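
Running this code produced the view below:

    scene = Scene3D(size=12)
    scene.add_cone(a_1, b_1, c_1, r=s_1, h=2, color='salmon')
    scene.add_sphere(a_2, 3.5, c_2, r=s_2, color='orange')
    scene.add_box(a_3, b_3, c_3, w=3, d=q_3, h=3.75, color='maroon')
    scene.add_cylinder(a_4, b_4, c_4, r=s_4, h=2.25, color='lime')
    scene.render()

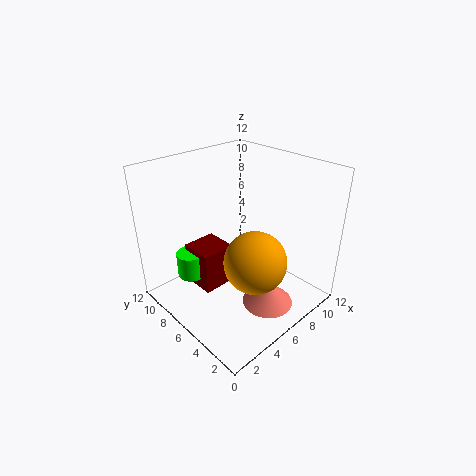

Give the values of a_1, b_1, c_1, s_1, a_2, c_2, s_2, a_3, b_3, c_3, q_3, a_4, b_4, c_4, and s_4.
a_1 = 5.75, b_1 = 2.25, c_1 = 1.75, s_1 = 2, a_2 = 5.5, c_2 = 5, s_2 = 2.5, a_3 = 3.5, b_3 = 7.25, c_3 = 0.75, q_3 = 3, a_4 = 3.5, b_4 = 9.5, c_4 = 1.75, s_4 = 1.25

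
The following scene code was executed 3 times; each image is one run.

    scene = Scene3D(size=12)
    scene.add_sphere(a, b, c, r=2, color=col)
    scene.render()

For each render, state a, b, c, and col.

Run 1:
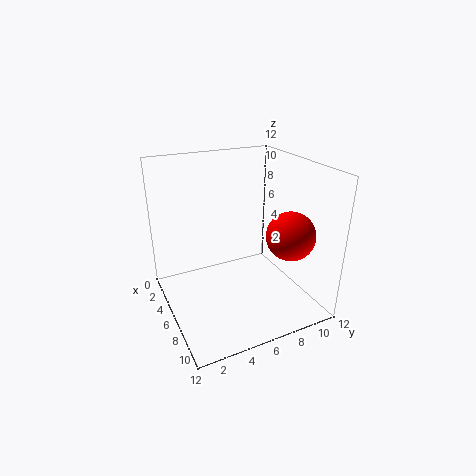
a = 8.5, b = 9.5, c = 6.5, col = 'red'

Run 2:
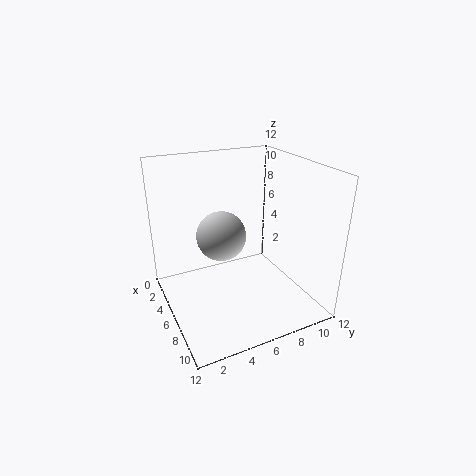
a = 6, b = 4.5, c = 6.5, col = 'lightgray'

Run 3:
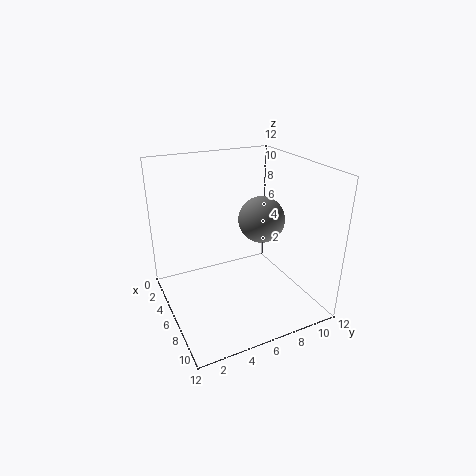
a = 5.5, b = 8.5, c = 7, col = 'gray'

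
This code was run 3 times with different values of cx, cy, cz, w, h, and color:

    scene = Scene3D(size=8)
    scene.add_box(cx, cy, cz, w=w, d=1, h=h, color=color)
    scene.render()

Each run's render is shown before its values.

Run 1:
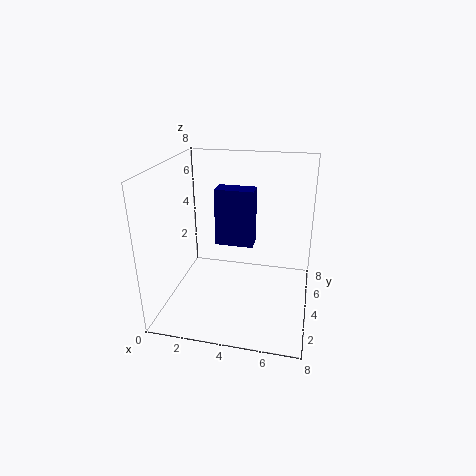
cx = 3, cy = 3, cz = 4, w = 2, h = 3, color = 'navy'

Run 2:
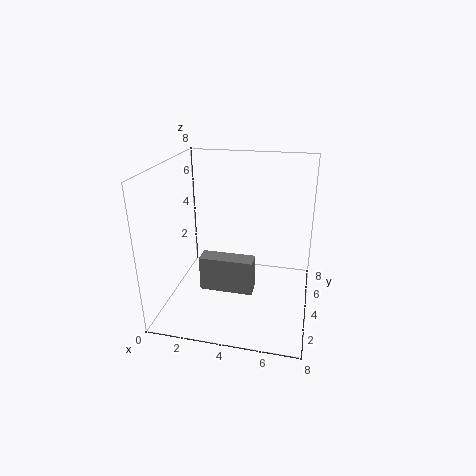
cx = 2, cy = 3, cz = 1, w = 3, h = 2, color = 'gray'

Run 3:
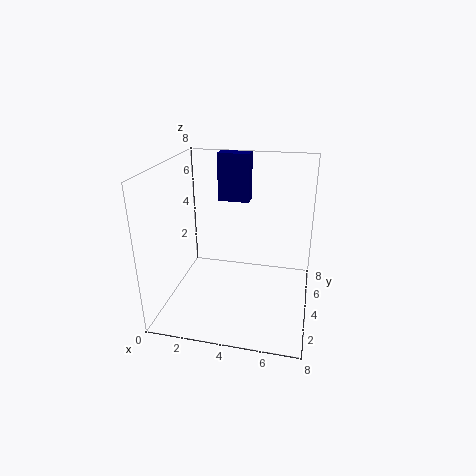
cx = 2, cy = 7, cz = 5, w = 2, h = 3, color = 'navy'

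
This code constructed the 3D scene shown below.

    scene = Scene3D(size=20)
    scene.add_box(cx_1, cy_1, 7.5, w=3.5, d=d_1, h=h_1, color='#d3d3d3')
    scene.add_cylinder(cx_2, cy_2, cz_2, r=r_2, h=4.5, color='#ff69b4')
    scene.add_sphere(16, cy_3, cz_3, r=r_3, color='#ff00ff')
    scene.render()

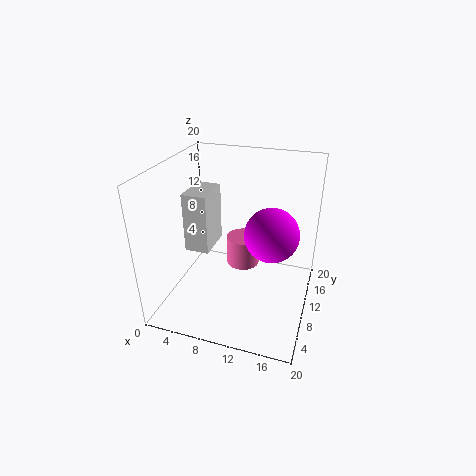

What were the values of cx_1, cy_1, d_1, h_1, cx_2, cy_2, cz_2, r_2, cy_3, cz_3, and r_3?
cx_1 = 2.5; cy_1 = 8.5; d_1 = 5.5; h_1 = 8.5; cx_2 = 9.5; cy_2 = 14; cz_2 = 3.5; r_2 = 2.5; cy_3 = 3.5; cz_3 = 15; r_3 = 3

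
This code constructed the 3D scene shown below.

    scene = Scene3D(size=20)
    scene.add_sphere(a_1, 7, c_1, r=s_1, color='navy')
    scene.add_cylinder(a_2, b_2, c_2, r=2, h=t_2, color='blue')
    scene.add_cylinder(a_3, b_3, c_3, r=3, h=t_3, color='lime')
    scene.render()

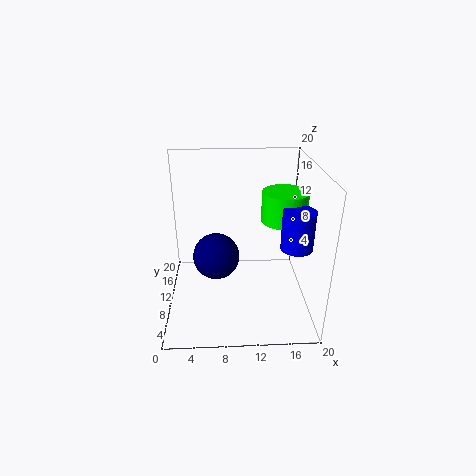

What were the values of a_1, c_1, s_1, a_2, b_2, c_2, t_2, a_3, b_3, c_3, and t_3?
a_1 = 7
c_1 = 9
s_1 = 3
a_2 = 17
b_2 = 5
c_2 = 11
t_2 = 5
a_3 = 16
b_3 = 9
c_3 = 13
t_3 = 4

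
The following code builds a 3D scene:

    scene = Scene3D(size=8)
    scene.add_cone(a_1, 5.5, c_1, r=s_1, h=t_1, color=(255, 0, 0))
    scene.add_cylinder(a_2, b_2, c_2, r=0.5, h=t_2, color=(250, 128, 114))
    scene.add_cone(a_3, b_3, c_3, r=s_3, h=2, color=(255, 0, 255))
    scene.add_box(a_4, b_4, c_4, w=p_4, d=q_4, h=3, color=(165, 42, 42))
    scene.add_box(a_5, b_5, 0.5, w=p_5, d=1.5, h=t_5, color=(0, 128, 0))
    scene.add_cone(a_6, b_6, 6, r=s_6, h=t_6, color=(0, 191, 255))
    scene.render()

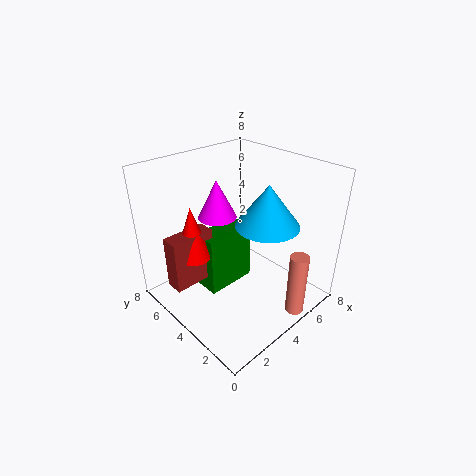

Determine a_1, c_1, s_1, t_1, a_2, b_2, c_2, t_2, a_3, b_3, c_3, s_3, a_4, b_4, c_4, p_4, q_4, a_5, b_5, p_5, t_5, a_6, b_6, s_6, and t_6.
a_1 = 2
c_1 = 3
s_1 = 1
t_1 = 3
a_2 = 5
b_2 = 0.5
c_2 = 0.5
t_2 = 3.5
a_3 = 3
b_3 = 4.5
c_3 = 5.5
s_3 = 1
a_4 = 0.5
b_4 = 5
c_4 = 1.5
p_4 = 2.5
q_4 = 1
a_5 = 2.5
b_5 = 4.5
p_5 = 3
t_5 = 3.5
a_6 = 3.5
b_6 = 1.5
s_6 = 1.5
t_6 = 2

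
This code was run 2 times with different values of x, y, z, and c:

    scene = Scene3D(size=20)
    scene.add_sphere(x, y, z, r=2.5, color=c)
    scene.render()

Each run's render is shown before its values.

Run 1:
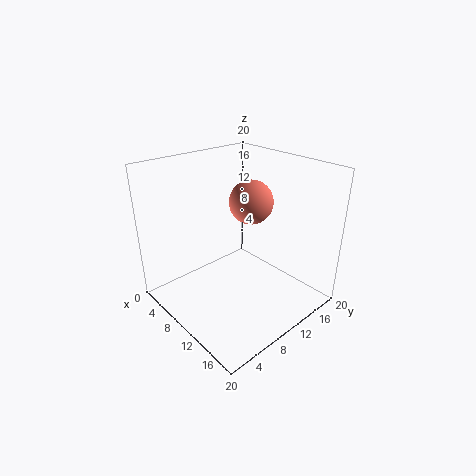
x = 15, y = 7.5, z = 17.5, c = 'salmon'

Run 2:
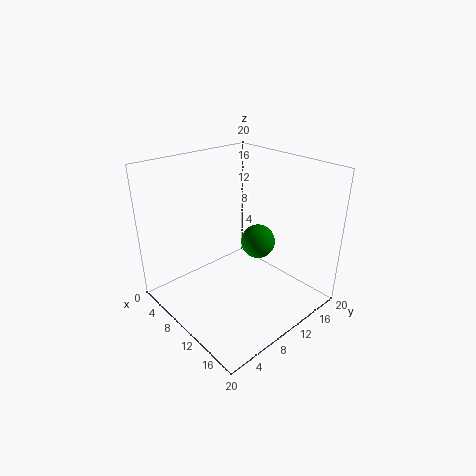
x = 10, y = 14, z = 8, c = 'green'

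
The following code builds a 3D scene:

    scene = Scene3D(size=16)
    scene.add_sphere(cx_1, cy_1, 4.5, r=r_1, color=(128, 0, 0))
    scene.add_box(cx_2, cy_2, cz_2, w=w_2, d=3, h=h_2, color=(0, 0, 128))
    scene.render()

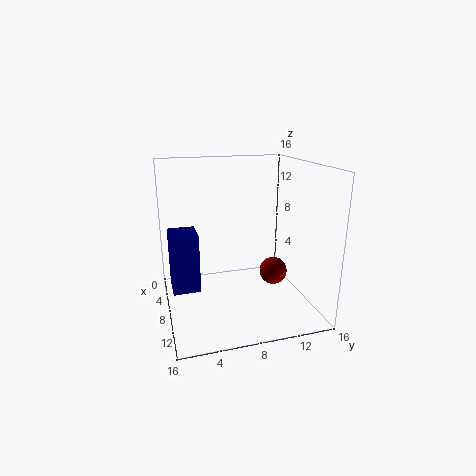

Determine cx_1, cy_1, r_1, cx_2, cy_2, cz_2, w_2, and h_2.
cx_1 = 10; cy_1 = 11.5; r_1 = 1.5; cx_2 = 5.5; cy_2 = 0.5; cz_2 = 2.5; w_2 = 3.5; h_2 = 6.5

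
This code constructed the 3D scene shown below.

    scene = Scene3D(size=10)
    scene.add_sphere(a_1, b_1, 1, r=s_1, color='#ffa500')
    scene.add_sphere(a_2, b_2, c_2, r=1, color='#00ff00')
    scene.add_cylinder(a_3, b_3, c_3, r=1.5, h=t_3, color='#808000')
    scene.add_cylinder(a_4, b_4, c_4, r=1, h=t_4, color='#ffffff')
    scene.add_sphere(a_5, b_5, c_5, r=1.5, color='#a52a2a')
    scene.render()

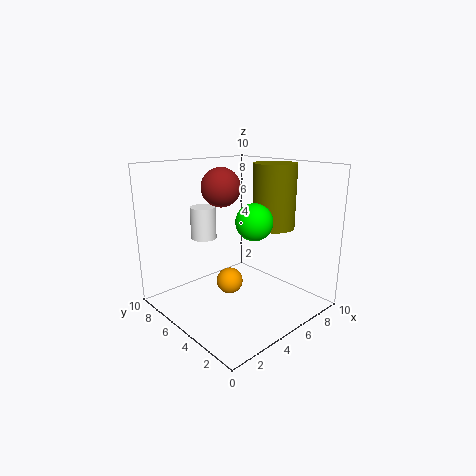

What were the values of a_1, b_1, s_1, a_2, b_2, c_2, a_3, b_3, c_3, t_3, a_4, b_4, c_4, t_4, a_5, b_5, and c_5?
a_1 = 5.5, b_1 = 6.5, s_1 = 1, a_2 = 2.5, b_2 = 1, c_2 = 7.5, a_3 = 7.5, b_3 = 4, c_3 = 5.5, t_3 = 4.5, a_4 = 5, b_4 = 9, c_4 = 4, t_4 = 2.5, a_5 = 6, b_5 = 8, c_5 = 8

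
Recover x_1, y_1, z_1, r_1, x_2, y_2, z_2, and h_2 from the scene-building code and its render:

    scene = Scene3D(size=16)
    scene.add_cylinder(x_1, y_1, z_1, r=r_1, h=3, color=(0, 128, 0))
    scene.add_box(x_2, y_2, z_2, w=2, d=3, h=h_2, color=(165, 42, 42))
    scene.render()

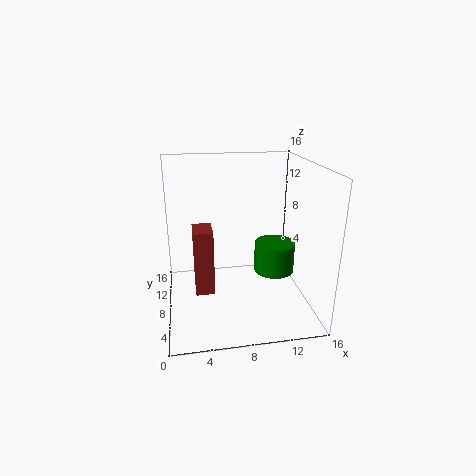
x_1 = 11
y_1 = 4
z_1 = 6
r_1 = 2
x_2 = 3
y_2 = 5
z_2 = 3
h_2 = 7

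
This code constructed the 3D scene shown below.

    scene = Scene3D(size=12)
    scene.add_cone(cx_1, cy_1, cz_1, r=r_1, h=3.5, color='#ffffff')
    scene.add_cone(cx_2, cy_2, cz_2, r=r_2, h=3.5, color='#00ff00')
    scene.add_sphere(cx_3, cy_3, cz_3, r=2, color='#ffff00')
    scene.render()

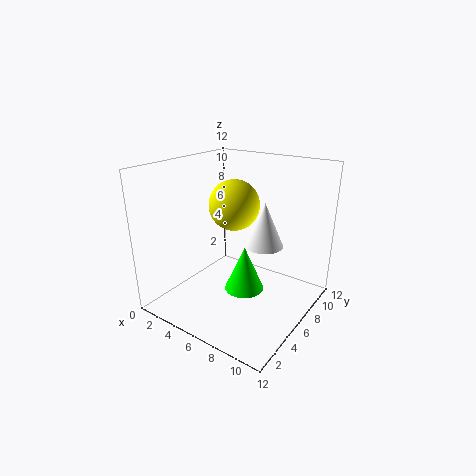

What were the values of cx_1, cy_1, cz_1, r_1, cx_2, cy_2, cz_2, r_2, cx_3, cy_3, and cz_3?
cx_1 = 8.5; cy_1 = 6; cz_1 = 6; r_1 = 1.5; cx_2 = 8; cy_2 = 4; cz_2 = 3; r_2 = 1.5; cx_3 = 6; cy_3 = 5.5; cz_3 = 9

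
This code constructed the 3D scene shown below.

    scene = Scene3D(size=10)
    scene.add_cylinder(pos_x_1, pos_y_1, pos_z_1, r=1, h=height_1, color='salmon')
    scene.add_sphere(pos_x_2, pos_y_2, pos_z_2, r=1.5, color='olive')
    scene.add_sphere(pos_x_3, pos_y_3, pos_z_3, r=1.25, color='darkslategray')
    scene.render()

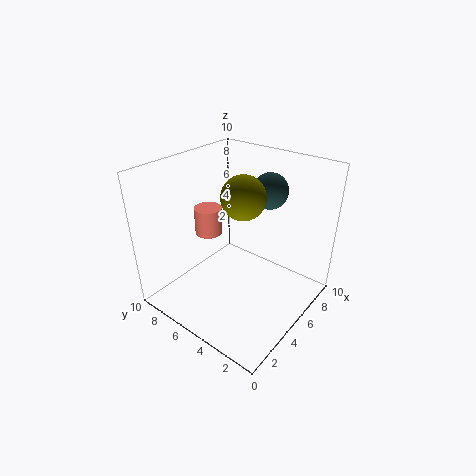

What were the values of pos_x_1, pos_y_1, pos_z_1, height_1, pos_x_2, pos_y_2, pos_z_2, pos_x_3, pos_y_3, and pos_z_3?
pos_x_1 = 5
pos_y_1 = 7.75
pos_z_1 = 4.5
height_1 = 2
pos_x_2 = 5.25
pos_y_2 = 4.75
pos_z_2 = 8
pos_x_3 = 7.25
pos_y_3 = 4
pos_z_3 = 8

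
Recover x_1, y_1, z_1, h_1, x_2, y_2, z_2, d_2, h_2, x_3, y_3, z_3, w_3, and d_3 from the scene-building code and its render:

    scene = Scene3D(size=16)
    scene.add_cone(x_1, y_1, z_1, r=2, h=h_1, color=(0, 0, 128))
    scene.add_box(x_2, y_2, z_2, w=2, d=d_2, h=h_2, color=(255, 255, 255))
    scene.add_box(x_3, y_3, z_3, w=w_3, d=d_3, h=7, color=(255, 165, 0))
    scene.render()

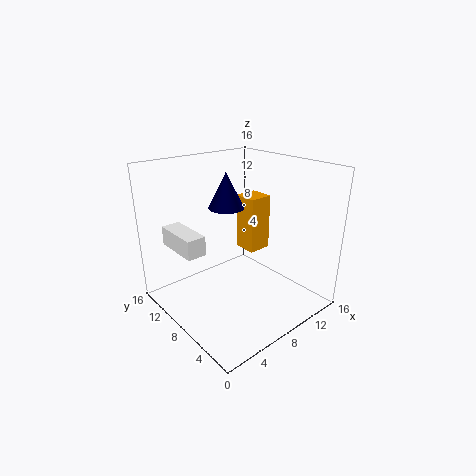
x_1 = 8, y_1 = 10, z_1 = 11, h_1 = 4, x_2 = 1, y_2 = 7, z_2 = 8, d_2 = 5, h_2 = 2, x_3 = 12, y_3 = 10, z_3 = 4, w_3 = 3, d_3 = 3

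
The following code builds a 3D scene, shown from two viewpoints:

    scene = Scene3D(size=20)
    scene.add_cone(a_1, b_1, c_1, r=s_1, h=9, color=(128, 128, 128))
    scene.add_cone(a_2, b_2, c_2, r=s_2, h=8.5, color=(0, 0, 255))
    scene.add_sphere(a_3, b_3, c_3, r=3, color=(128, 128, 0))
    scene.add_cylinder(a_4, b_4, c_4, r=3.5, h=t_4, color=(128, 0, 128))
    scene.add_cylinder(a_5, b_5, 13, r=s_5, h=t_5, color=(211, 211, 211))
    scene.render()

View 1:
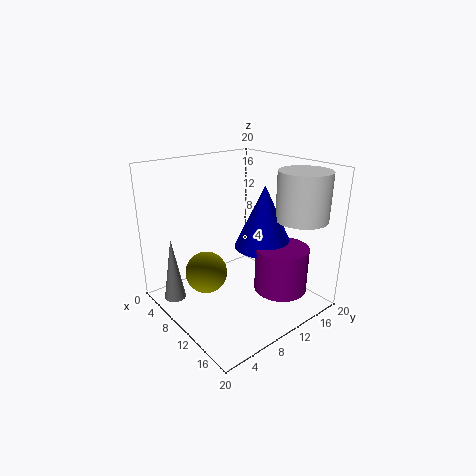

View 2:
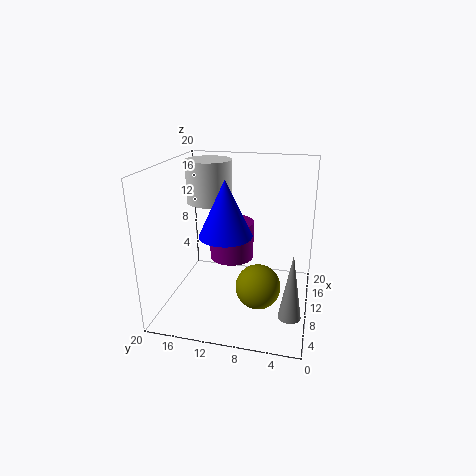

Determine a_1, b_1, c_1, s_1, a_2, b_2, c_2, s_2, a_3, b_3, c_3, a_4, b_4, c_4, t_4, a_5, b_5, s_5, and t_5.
a_1 = 5.5, b_1 = 2, c_1 = 1.5, s_1 = 1.5, a_2 = 12.5, b_2 = 12.5, c_2 = 9, s_2 = 4, a_3 = 7, b_3 = 6.5, c_3 = 4.5, a_4 = 16, b_4 = 12.5, c_4 = 4, t_4 = 6, a_5 = 16, b_5 = 16, s_5 = 3.5, t_5 = 6.5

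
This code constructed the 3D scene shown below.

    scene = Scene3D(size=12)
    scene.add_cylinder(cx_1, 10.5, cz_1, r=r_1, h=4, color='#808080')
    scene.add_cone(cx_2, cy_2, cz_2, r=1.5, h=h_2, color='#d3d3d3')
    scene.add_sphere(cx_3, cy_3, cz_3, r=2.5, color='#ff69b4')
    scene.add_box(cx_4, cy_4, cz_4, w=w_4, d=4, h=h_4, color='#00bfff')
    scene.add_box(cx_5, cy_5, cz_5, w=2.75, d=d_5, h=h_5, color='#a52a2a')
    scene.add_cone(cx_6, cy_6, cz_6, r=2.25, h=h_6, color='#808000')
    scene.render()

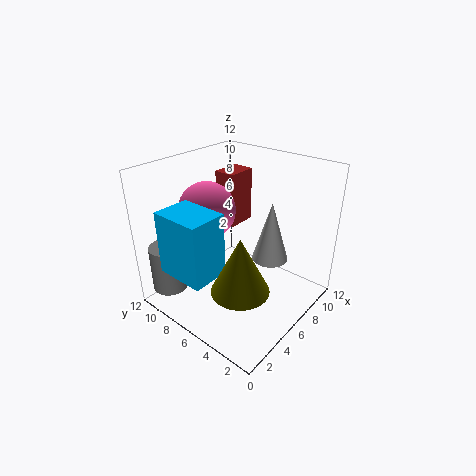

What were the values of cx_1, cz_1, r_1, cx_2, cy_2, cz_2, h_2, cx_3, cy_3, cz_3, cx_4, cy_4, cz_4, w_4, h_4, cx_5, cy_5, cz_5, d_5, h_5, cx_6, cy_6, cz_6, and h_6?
cx_1 = 2; cz_1 = 1.25; r_1 = 1.5; cx_2 = 7.5; cy_2 = 3.75; cz_2 = 4.25; h_2 = 5; cx_3 = 6; cy_3 = 9.5; cz_3 = 7.5; cx_4 = 0.25; cy_4 = 5; cz_4 = 4.5; w_4 = 3; h_4 = 5; cx_5 = 8.25; cy_5 = 8.5; cz_5 = 5.25; d_5 = 2; h_5 = 5; cx_6 = 3.25; cy_6 = 3.5; cz_6 = 3.5; h_6 = 4.5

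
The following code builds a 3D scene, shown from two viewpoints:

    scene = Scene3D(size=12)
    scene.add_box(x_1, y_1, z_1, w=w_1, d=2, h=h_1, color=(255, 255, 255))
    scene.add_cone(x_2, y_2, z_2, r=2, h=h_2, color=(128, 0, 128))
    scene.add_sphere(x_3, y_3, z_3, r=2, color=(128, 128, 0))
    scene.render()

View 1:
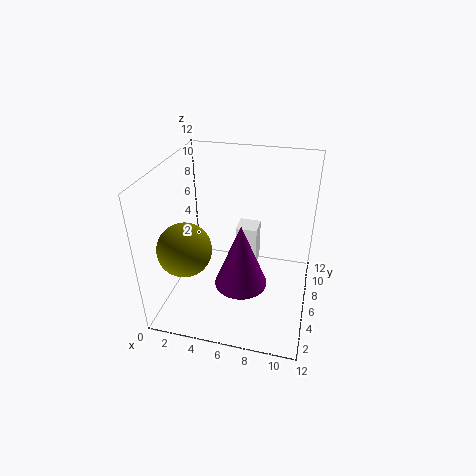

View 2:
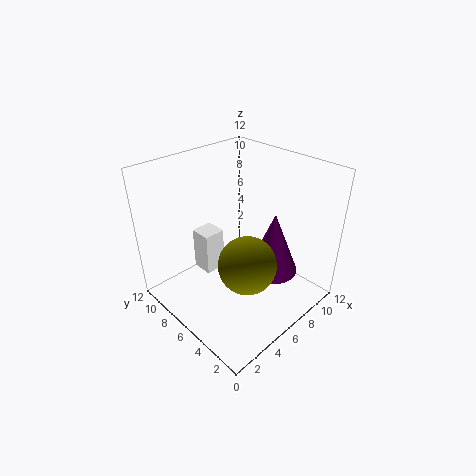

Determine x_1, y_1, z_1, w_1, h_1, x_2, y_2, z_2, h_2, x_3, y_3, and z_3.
x_1 = 5
y_1 = 9
z_1 = 1
w_1 = 2
h_1 = 4
x_2 = 7
y_2 = 3
z_2 = 4
h_2 = 5
x_3 = 3
y_3 = 2
z_3 = 7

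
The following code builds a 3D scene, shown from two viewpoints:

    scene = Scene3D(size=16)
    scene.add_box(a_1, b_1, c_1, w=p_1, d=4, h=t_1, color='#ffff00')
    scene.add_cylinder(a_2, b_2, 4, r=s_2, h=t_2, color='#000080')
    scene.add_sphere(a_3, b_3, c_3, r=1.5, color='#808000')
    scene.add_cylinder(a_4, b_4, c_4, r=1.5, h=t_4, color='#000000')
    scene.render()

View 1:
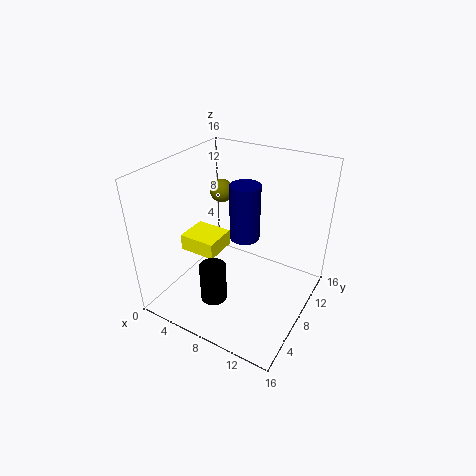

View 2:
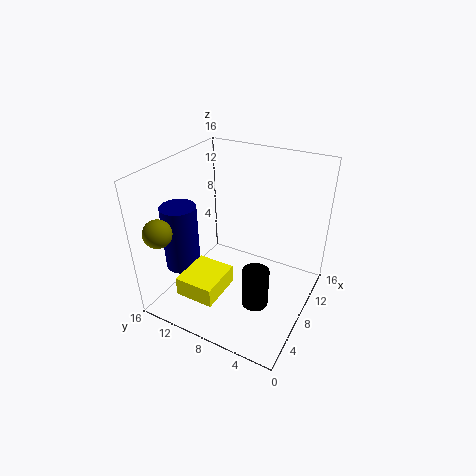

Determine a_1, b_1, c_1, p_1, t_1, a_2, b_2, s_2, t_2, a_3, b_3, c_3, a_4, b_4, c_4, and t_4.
a_1 = 0.5; b_1 = 7; c_1 = 4.5; p_1 = 4.5; t_1 = 2; a_2 = 5.5; b_2 = 14; s_2 = 2; t_2 = 7.5; a_3 = 2; b_3 = 14; c_3 = 10; a_4 = 6.5; b_4 = 5; c_4 = 1; t_4 = 4.5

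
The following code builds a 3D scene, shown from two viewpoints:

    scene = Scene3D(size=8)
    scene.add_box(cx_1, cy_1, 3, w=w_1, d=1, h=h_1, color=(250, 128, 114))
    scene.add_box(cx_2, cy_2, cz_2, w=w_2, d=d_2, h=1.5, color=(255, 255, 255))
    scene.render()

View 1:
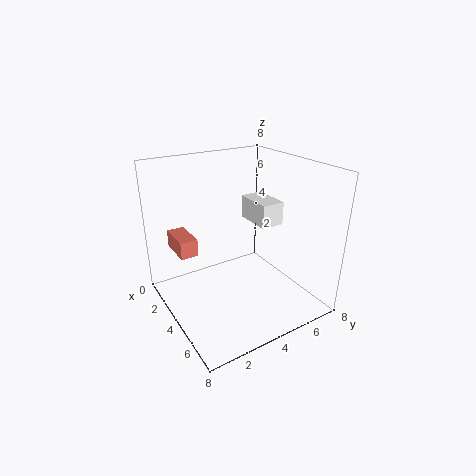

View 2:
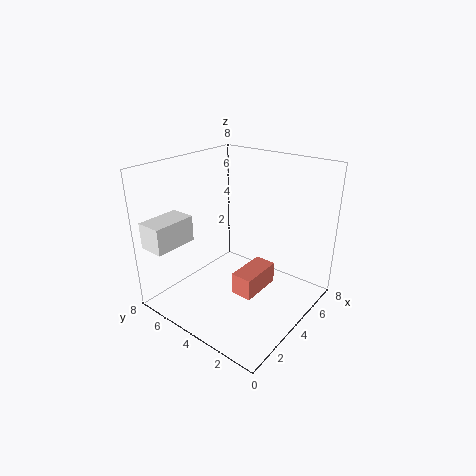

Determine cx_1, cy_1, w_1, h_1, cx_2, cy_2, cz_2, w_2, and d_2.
cx_1 = 1, cy_1 = 1, w_1 = 2, h_1 = 1, cx_2 = 0.5, cy_2 = 6.5, cz_2 = 3.5, w_2 = 2.5, d_2 = 1.5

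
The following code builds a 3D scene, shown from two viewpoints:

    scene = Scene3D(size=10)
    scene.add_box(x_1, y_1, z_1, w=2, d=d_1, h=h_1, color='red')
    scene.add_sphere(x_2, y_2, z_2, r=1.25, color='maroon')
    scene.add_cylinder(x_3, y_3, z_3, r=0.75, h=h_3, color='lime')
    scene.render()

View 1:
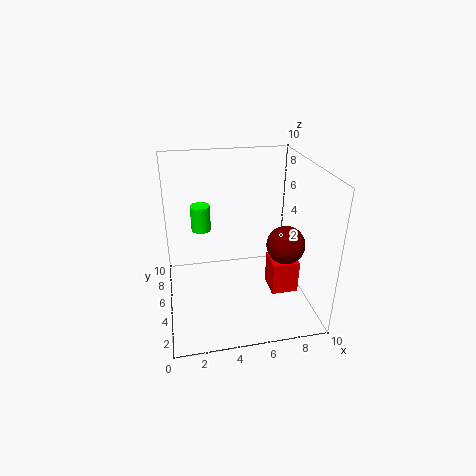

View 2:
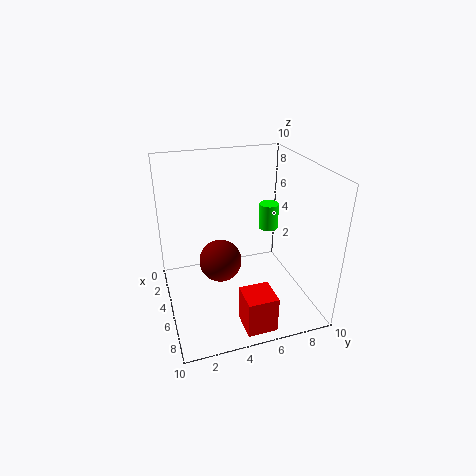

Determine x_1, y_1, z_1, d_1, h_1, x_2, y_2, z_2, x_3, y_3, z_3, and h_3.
x_1 = 7.5
y_1 = 4.25
z_1 = 0.25
d_1 = 2
h_1 = 2.5
x_2 = 7.75
y_2 = 3
z_2 = 5.25
x_3 = 2.75
y_3 = 8.25
z_3 = 4.25
h_3 = 2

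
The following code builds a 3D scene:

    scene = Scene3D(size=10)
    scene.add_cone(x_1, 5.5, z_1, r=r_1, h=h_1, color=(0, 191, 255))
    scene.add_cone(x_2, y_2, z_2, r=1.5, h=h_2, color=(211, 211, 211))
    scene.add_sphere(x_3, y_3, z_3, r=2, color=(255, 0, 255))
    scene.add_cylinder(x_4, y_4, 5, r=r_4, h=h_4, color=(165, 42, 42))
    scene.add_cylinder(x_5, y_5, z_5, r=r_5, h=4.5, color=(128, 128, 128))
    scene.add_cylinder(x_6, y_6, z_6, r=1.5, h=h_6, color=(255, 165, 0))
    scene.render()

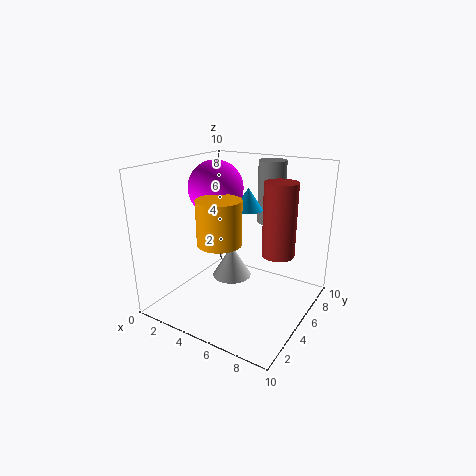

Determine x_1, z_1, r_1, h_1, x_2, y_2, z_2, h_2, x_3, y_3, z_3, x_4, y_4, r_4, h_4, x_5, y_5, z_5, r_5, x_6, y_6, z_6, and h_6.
x_1 = 5.5, z_1 = 7, r_1 = 1, h_1 = 1.5, x_2 = 3.5, y_2 = 6.5, z_2 = 1, h_2 = 2.5, x_3 = 2.5, y_3 = 6, z_3 = 8, x_4 = 8.5, y_4 = 4, r_4 = 1, h_4 = 4.5, x_5 = 6, y_5 = 8, z_5 = 5.5, r_5 = 1, x_6 = 4.5, y_6 = 3.5, z_6 = 5, h_6 = 3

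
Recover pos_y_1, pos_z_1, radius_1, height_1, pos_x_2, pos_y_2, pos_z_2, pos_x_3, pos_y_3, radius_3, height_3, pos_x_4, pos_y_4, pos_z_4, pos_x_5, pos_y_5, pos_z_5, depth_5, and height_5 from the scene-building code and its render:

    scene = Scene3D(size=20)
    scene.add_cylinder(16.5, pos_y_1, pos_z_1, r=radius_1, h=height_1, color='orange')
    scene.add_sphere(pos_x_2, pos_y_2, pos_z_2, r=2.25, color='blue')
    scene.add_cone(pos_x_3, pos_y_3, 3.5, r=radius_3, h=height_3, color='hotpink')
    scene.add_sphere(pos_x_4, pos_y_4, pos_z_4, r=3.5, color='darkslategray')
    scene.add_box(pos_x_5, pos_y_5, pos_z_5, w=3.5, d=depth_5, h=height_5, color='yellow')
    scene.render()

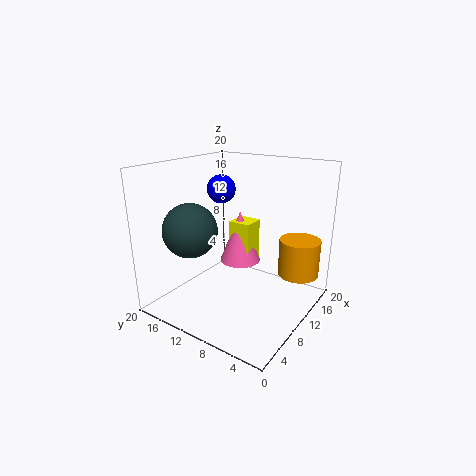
pos_y_1 = 3.5, pos_z_1 = 3.5, radius_1 = 3, height_1 = 5.5, pos_x_2 = 15.25, pos_y_2 = 16.75, pos_z_2 = 15, pos_x_3 = 15.75, pos_y_3 = 13.5, radius_3 = 3.25, height_3 = 8.25, pos_x_4 = 4, pos_y_4 = 13.25, pos_z_4 = 12.25, pos_x_5 = 14.5, pos_y_5 = 11.25, pos_z_5 = 3.75, depth_5 = 3.5, height_5 = 6.5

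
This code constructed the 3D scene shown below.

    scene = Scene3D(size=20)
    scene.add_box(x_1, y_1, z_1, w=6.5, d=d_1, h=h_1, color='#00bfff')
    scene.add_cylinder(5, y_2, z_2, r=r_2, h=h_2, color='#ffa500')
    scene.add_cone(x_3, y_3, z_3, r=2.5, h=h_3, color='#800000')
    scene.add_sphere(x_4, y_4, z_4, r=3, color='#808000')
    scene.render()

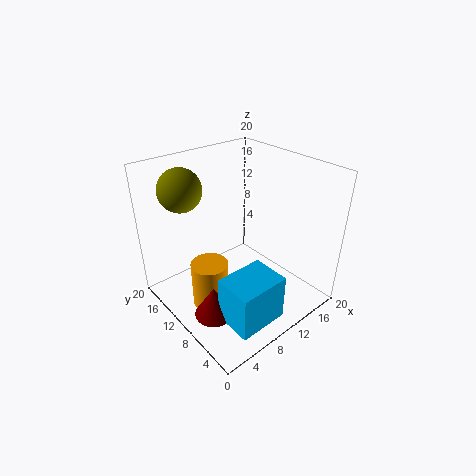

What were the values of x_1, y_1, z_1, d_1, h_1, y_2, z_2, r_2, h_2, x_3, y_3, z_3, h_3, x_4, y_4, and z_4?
x_1 = 3; y_1 = 0.5; z_1 = 3; d_1 = 5; h_1 = 6; y_2 = 10; z_2 = 1.5; r_2 = 2.5; h_2 = 6.5; x_3 = 3; y_3 = 6.5; z_3 = 3; h_3 = 4; x_4 = 5; y_4 = 16; z_4 = 16.5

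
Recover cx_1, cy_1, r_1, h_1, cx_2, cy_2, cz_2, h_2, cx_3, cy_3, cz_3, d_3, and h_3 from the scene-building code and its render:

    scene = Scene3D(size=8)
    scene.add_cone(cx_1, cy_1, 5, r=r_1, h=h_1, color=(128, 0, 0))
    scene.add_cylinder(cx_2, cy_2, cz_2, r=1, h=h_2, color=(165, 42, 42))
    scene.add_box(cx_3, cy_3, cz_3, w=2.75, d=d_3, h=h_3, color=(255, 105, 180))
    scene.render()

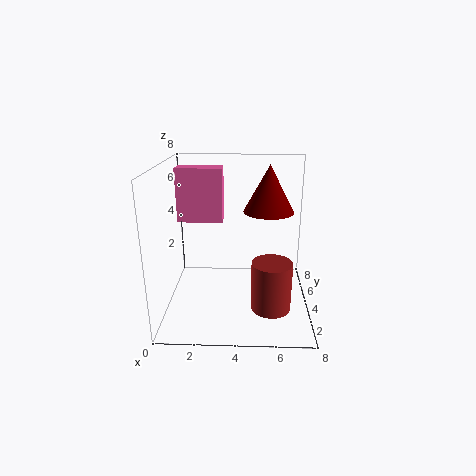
cx_1 = 5.75, cy_1 = 5.75, r_1 = 1.5, h_1 = 2.75, cx_2 = 5.75, cy_2 = 1.5, cz_2 = 1.25, h_2 = 2.5, cx_3 = 0.25, cy_3 = 5.75, cz_3 = 4.25, d_3 = 1.25, h_3 = 3.25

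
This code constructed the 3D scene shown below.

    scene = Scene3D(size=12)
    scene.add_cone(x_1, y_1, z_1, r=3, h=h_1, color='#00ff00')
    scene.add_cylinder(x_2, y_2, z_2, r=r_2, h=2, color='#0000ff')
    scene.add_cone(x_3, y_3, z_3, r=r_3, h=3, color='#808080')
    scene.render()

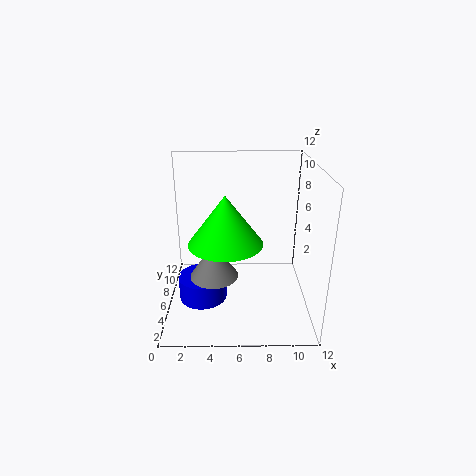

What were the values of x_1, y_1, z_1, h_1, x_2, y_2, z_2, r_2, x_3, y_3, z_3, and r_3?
x_1 = 5, y_1 = 5, z_1 = 6, h_1 = 4, x_2 = 3, y_2 = 5, z_2 = 1, r_2 = 2, x_3 = 4, y_3 = 5, z_3 = 3, r_3 = 2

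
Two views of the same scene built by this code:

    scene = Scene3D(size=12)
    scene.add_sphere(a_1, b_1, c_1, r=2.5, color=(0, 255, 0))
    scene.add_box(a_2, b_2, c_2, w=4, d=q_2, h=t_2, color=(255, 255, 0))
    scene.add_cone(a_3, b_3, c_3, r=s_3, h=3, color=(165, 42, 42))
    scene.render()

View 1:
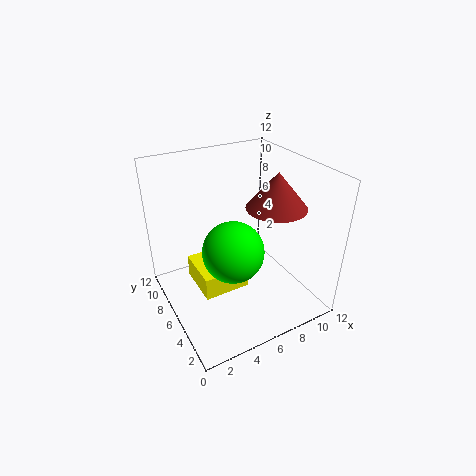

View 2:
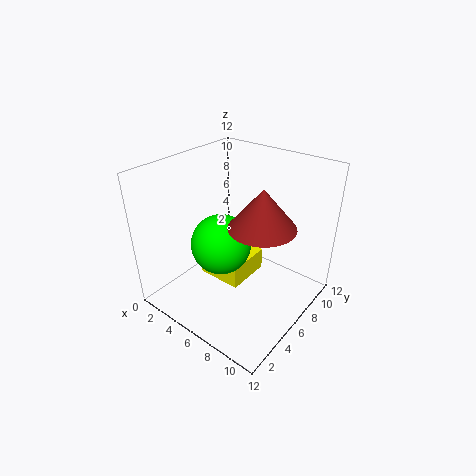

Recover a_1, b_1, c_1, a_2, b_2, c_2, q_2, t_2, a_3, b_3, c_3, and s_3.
a_1 = 5; b_1 = 5; c_1 = 5.5; a_2 = 2.5; b_2 = 5; c_2 = 1.5; q_2 = 4; t_2 = 2; a_3 = 9; b_3 = 5; c_3 = 8.5; s_3 = 2.5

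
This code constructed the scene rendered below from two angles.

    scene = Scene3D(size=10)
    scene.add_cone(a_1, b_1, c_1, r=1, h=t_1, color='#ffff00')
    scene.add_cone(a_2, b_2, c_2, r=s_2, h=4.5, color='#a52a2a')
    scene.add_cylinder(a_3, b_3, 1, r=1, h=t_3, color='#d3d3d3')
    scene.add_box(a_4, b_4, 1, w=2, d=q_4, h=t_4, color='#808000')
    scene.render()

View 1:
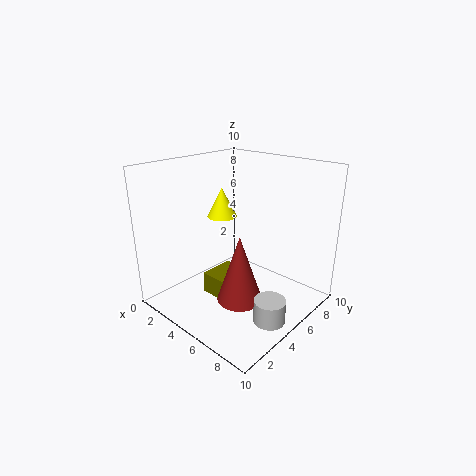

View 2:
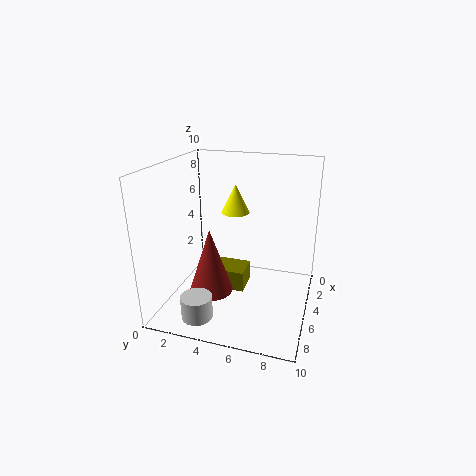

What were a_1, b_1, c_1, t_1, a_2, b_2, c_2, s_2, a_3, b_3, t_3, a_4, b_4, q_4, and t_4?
a_1 = 4
b_1 = 4.5
c_1 = 6.5
t_1 = 2
a_2 = 6.5
b_2 = 3.5
c_2 = 1.5
s_2 = 1.5
a_3 = 9
b_3 = 3.5
t_3 = 1.5
a_4 = 3.5
b_4 = 3
q_4 = 2.5
t_4 = 1.5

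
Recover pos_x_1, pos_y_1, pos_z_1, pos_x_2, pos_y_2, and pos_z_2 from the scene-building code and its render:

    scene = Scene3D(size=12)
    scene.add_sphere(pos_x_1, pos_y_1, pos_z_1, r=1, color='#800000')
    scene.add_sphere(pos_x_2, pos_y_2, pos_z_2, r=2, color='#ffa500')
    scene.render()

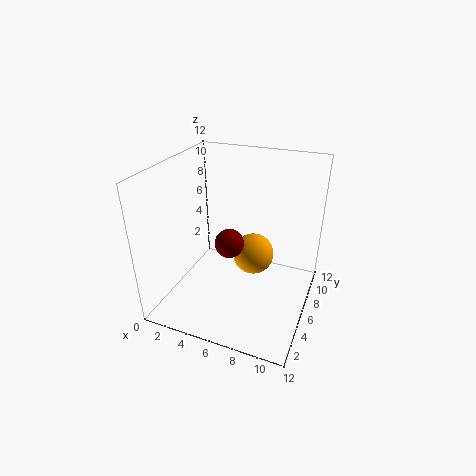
pos_x_1 = 7
pos_y_1 = 2
pos_z_1 = 8
pos_x_2 = 6
pos_y_2 = 10
pos_z_2 = 2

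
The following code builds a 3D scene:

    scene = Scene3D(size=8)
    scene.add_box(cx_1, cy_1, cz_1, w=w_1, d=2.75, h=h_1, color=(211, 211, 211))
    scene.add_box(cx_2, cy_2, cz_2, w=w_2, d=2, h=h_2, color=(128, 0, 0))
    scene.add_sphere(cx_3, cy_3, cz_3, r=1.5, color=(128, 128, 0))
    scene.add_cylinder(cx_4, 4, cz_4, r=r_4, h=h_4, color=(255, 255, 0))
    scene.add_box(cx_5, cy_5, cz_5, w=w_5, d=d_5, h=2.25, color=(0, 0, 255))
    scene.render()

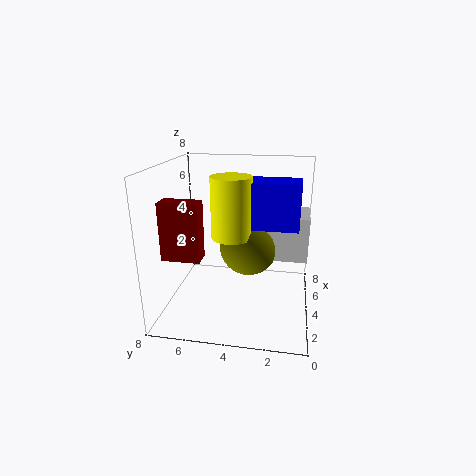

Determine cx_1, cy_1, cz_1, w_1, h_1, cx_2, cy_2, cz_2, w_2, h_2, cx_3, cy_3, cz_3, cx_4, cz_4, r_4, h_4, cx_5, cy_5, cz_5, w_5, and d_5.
cx_1 = 2.5; cy_1 = 0.25; cz_1 = 3.5; w_1 = 2.25; h_1 = 2.25; cx_2 = 1.5; cy_2 = 5.5; cz_2 = 3.5; w_2 = 1; h_2 = 3; cx_3 = 3; cy_3 = 3.25; cz_3 = 4; cx_4 = 2.25; cz_4 = 4.75; r_4 = 1; h_4 = 3; cx_5 = 2; cy_5 = 0.75; cz_5 = 5.25; w_5 = 1.75; d_5 = 2.5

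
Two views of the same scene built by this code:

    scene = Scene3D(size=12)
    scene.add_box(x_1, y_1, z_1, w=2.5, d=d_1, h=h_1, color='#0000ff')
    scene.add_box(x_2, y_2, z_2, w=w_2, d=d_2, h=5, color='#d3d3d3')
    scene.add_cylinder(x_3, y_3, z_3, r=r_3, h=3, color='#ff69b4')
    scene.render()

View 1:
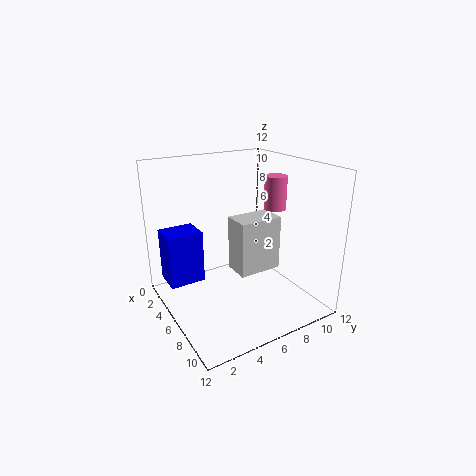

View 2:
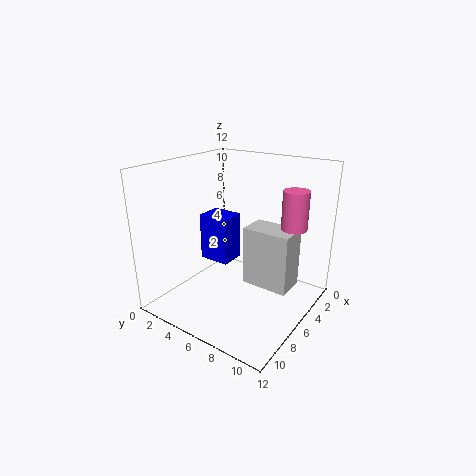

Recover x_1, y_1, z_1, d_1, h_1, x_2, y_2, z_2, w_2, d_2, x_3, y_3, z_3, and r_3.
x_1 = 2, y_1 = 0.5, z_1 = 2, d_1 = 3, h_1 = 4.5, x_2 = 3.5, y_2 = 6.5, z_2 = 2, w_2 = 2.5, d_2 = 4, x_3 = 5, y_3 = 10.5, z_3 = 7.5, r_3 = 1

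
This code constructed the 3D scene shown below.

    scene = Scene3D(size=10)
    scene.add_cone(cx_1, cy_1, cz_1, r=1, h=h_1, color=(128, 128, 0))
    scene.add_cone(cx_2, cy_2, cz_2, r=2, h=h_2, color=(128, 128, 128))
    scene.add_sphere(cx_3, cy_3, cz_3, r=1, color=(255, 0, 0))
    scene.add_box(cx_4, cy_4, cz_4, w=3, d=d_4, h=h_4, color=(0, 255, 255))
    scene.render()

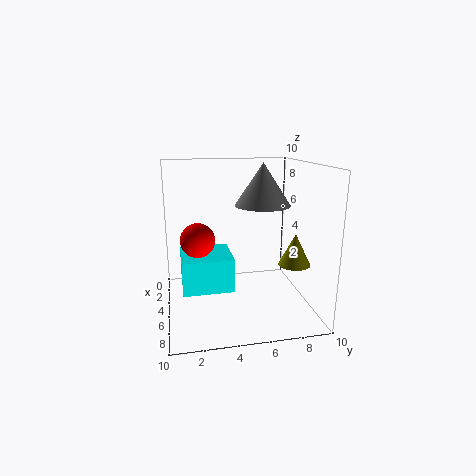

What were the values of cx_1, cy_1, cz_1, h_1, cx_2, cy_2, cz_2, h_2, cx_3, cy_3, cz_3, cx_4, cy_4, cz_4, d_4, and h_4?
cx_1 = 8, cy_1 = 8, cz_1 = 4, h_1 = 2, cx_2 = 4, cy_2 = 7, cz_2 = 7, h_2 = 3, cx_3 = 8, cy_3 = 2, cz_3 = 6, cx_4 = 6, cy_4 = 1, cz_4 = 3, d_4 = 3, h_4 = 2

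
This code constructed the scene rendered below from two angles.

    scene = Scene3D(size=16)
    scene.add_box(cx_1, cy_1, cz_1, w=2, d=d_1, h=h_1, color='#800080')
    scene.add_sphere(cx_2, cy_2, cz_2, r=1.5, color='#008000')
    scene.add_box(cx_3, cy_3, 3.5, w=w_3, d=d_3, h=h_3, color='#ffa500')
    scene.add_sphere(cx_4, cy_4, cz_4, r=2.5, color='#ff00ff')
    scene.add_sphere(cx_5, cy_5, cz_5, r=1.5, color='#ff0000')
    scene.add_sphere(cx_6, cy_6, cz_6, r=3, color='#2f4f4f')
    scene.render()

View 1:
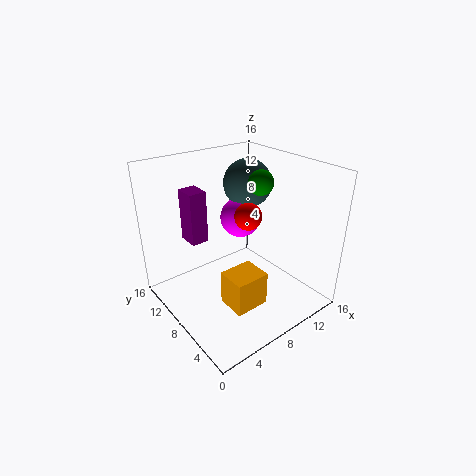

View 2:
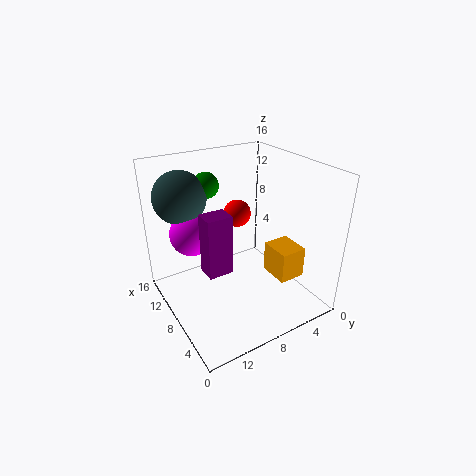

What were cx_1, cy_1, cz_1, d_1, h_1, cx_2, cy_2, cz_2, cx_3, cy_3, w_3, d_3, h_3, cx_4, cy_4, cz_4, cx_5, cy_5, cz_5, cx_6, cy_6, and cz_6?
cx_1 = 4
cy_1 = 11
cz_1 = 7
d_1 = 2.5
h_1 = 6
cx_2 = 12.5
cy_2 = 9.5
cz_2 = 13
cx_3 = 3.5
cy_3 = 2
w_3 = 3.5
d_3 = 3
h_3 = 3.5
cx_4 = 11.5
cy_4 = 12
cz_4 = 8
cx_5 = 9
cy_5 = 7.5
cz_5 = 10.5
cx_6 = 13
cy_6 = 12.5
cz_6 = 12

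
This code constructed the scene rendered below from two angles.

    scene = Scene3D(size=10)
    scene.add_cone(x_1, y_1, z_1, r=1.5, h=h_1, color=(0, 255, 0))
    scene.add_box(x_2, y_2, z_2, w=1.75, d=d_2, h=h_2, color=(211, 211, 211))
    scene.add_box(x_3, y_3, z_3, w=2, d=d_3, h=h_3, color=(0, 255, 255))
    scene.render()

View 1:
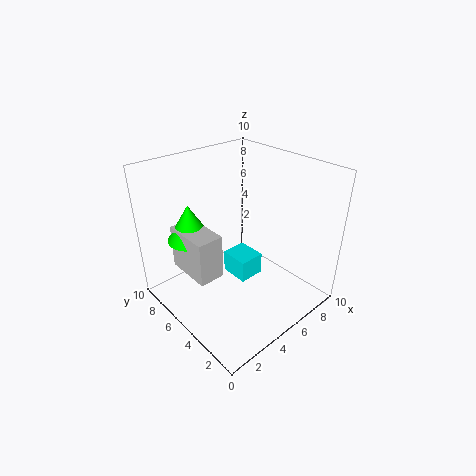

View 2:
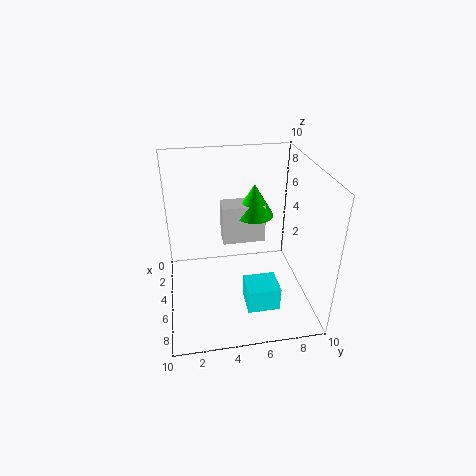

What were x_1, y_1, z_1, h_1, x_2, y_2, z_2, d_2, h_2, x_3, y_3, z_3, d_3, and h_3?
x_1 = 2.25, y_1 = 6.75, z_1 = 5.25, h_1 = 2.5, x_2 = 1.25, y_2 = 4.25, z_2 = 3.25, d_2 = 3.25, h_2 = 3, x_3 = 5.75, y_3 = 5.25, z_3 = 0.5, d_3 = 2.25, h_3 = 1.75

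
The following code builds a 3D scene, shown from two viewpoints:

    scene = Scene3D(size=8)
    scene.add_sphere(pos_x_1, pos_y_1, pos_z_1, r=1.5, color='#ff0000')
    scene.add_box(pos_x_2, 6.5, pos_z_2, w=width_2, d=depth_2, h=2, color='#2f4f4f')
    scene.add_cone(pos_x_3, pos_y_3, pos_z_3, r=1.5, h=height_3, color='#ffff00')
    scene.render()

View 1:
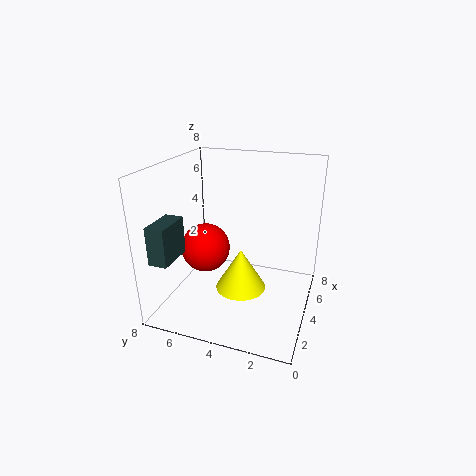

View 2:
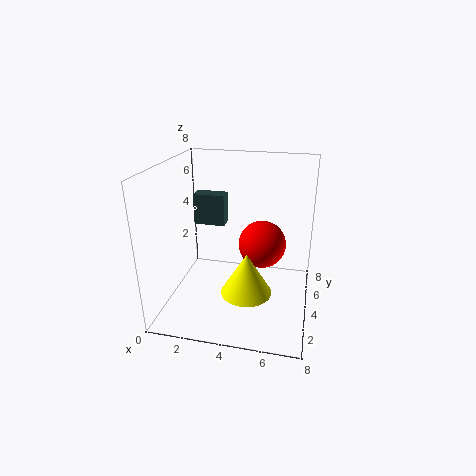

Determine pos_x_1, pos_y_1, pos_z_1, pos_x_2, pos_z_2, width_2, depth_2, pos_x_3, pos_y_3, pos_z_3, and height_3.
pos_x_1 = 5; pos_y_1 = 6.5; pos_z_1 = 2.5; pos_x_2 = 0.5; pos_z_2 = 3.5; width_2 = 2; depth_2 = 1; pos_x_3 = 4.5; pos_y_3 = 4; pos_z_3 = 0.5; height_3 = 2.5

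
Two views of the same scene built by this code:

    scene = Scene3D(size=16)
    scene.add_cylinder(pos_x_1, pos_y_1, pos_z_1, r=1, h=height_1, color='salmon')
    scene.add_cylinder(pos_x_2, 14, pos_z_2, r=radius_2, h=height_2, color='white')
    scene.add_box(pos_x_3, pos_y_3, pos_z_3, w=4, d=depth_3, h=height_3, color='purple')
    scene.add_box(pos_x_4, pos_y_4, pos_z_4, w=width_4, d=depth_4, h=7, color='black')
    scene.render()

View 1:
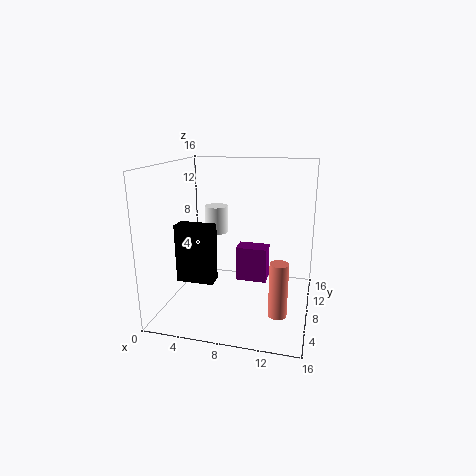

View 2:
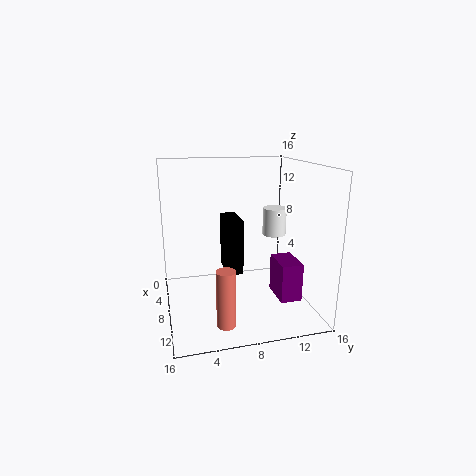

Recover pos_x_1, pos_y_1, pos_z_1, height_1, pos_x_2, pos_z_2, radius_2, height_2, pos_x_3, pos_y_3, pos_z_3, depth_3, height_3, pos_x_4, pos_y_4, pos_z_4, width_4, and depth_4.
pos_x_1 = 13
pos_y_1 = 5.5
pos_z_1 = 0.5
height_1 = 6
pos_x_2 = 3.5
pos_z_2 = 6.5
radius_2 = 1.5
height_2 = 3.5
pos_x_3 = 6.5
pos_y_3 = 12.5
pos_z_3 = 0.5
depth_3 = 2.5
height_3 = 4.5
pos_x_4 = 0.5
pos_y_4 = 7.5
pos_z_4 = 2
width_4 = 4.5
depth_4 = 2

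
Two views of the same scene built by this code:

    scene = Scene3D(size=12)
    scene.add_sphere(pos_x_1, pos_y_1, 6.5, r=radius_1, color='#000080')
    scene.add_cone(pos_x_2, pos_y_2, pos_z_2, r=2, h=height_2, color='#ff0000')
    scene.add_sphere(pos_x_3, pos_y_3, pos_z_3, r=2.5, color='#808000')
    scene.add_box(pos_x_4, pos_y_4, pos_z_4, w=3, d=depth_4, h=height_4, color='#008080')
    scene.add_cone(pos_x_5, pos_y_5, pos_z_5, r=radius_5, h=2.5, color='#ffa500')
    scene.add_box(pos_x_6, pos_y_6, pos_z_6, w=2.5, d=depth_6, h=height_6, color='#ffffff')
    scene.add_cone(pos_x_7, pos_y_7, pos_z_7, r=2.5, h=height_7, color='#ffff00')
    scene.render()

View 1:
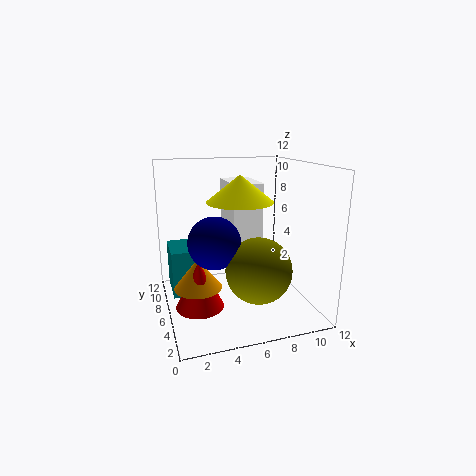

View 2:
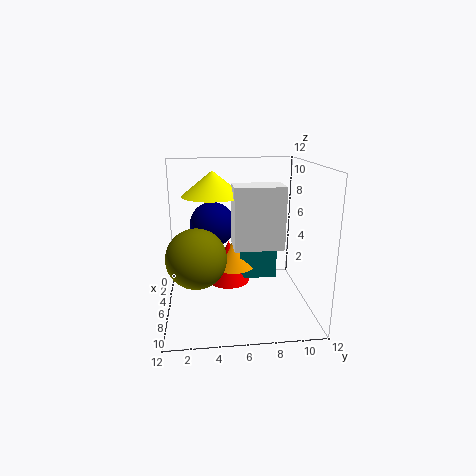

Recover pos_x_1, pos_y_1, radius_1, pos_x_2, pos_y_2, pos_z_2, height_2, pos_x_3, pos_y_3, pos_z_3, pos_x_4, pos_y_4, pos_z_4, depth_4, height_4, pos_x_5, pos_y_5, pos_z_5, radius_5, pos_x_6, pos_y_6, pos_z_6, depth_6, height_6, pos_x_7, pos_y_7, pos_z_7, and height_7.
pos_x_1 = 3.5
pos_y_1 = 4
radius_1 = 2
pos_x_2 = 2.5
pos_y_2 = 5.5
pos_z_2 = 0.5
height_2 = 4
pos_x_3 = 6.5
pos_y_3 = 2.5
pos_z_3 = 4.5
pos_x_4 = 0.5
pos_y_4 = 6.5
pos_z_4 = 1
depth_4 = 3.5
height_4 = 4
pos_x_5 = 2.5
pos_y_5 = 6
pos_z_5 = 2
radius_5 = 2
pos_x_6 = 5.5
pos_y_6 = 5.5
pos_z_6 = 5.5
depth_6 = 4
height_6 = 5
pos_x_7 = 5.5
pos_y_7 = 4
pos_z_7 = 9.5
height_7 = 2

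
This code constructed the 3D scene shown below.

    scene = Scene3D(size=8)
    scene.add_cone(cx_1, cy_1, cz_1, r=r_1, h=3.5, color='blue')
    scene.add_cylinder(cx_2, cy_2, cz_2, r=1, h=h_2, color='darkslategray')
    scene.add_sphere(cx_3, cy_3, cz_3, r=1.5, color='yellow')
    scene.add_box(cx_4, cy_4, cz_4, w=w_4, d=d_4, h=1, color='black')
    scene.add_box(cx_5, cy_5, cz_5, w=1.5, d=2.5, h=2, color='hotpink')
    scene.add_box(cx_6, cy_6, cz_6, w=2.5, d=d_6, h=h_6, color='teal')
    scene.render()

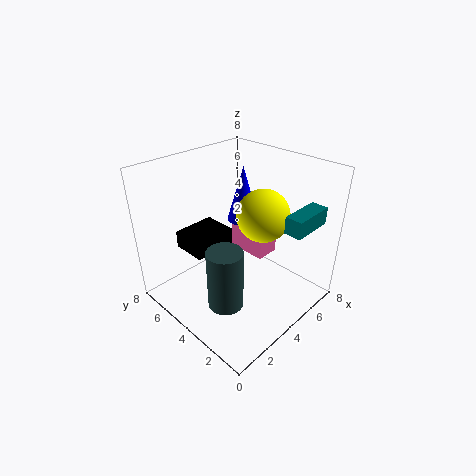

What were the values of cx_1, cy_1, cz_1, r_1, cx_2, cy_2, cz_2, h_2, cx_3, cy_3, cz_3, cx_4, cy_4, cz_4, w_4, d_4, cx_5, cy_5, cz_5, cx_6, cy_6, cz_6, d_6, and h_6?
cx_1 = 6.5
cy_1 = 6
cz_1 = 3.5
r_1 = 1
cx_2 = 2.5
cy_2 = 3.5
cz_2 = 0.5
h_2 = 3.5
cx_3 = 5.5
cy_3 = 3.5
cz_3 = 5
cx_4 = 2
cy_4 = 5
cz_4 = 3
w_4 = 2.5
d_4 = 2
cx_5 = 6
cy_5 = 4
cz_5 = 1.5
cx_6 = 5.5
cy_6 = 1
cz_6 = 4.5
d_6 = 1
h_6 = 1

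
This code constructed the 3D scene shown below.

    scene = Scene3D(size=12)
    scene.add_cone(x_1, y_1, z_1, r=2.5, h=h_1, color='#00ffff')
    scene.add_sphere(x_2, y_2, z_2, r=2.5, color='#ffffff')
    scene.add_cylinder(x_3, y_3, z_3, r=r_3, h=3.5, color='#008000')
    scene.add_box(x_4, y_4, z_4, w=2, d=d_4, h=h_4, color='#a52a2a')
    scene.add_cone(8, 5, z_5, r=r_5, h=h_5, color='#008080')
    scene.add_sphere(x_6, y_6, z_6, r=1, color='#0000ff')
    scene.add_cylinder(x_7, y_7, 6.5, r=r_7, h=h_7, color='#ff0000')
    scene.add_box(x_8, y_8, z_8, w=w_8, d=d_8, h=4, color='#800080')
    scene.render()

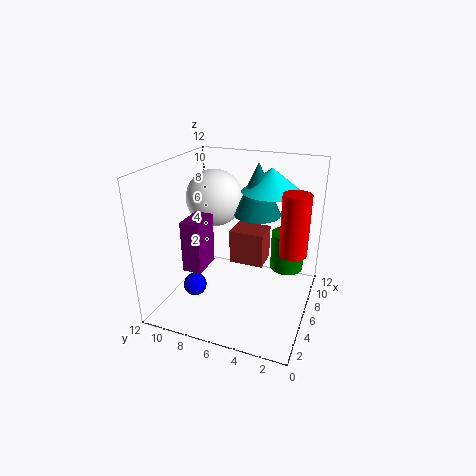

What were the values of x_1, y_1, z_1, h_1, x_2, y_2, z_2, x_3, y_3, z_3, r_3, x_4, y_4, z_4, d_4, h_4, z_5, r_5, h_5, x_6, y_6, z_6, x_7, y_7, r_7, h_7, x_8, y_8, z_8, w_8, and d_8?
x_1 = 8.5
y_1 = 4
z_1 = 9.5
h_1 = 2
x_2 = 8
y_2 = 9
z_2 = 8.5
x_3 = 9.5
y_3 = 2.5
z_3 = 2
r_3 = 1.5
x_4 = 3
y_4 = 3
z_4 = 5.5
d_4 = 2.5
h_4 = 2.5
z_5 = 7.5
r_5 = 2
h_5 = 4.5
x_6 = 4.5
y_6 = 9.5
z_6 = 1.5
x_7 = 4
y_7 = 1
r_7 = 1
h_7 = 4.5
x_8 = 2
y_8 = 7.5
z_8 = 4.5
w_8 = 2.5
d_8 = 1.5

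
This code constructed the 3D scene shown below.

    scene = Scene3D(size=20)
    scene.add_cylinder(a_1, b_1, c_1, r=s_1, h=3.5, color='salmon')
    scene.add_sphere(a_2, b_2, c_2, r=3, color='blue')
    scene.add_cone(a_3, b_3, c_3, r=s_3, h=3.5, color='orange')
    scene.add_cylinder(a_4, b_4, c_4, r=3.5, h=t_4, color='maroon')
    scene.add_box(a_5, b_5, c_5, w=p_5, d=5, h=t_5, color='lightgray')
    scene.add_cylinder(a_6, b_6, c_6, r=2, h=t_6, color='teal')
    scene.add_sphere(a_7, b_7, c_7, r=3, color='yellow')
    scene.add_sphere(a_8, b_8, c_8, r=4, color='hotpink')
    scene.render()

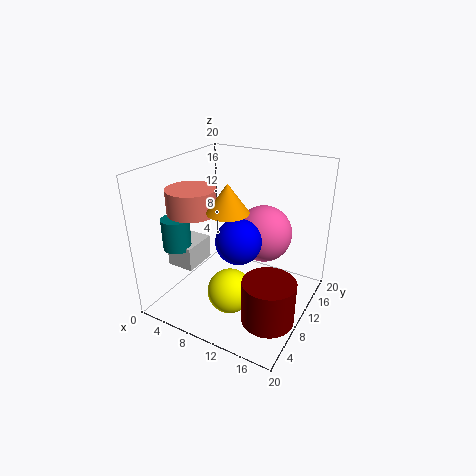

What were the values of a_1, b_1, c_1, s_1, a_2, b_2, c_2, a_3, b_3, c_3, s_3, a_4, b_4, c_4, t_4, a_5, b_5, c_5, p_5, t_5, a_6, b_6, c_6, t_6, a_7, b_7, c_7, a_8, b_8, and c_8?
a_1 = 3.5; b_1 = 8.5; c_1 = 13; s_1 = 3.5; a_2 = 11.5; b_2 = 7.5; c_2 = 11; a_3 = 11.5; b_3 = 5; c_3 = 16; s_3 = 2.5; a_4 = 16.5; b_4 = 6.5; c_4 = 1; t_4 = 6; a_5 = 0.5; b_5 = 6; c_5 = 5; p_5 = 4; t_5 = 3.5; a_6 = 2; b_6 = 6.5; c_6 = 8; t_6 = 4.5; a_7 = 11; b_7 = 6; c_7 = 4; a_8 = 12.5; b_8 = 13; c_8 = 10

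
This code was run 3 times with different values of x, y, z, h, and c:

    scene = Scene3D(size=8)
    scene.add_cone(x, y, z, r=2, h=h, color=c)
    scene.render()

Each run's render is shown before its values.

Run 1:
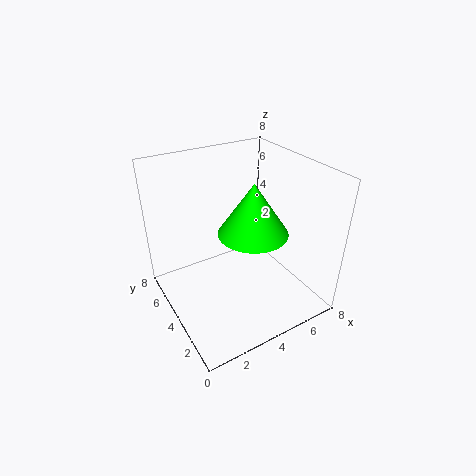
x = 5; y = 4; z = 4; h = 3; c = 'lime'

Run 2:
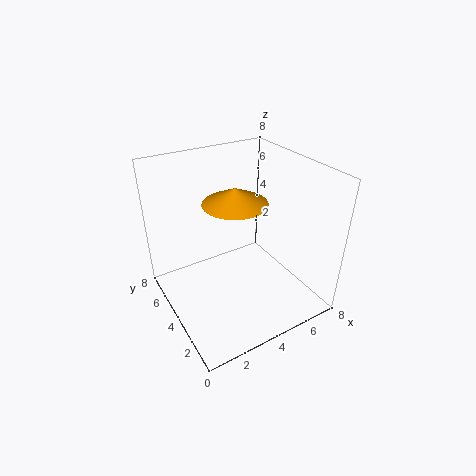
x = 5; y = 6; z = 5; h = 1; c = 'orange'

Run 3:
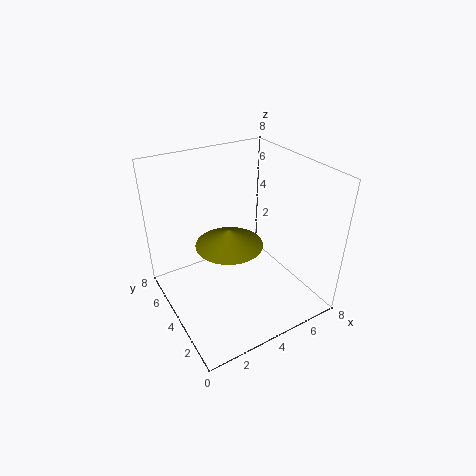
x = 4; y = 5; z = 3; h = 1; c = 'olive'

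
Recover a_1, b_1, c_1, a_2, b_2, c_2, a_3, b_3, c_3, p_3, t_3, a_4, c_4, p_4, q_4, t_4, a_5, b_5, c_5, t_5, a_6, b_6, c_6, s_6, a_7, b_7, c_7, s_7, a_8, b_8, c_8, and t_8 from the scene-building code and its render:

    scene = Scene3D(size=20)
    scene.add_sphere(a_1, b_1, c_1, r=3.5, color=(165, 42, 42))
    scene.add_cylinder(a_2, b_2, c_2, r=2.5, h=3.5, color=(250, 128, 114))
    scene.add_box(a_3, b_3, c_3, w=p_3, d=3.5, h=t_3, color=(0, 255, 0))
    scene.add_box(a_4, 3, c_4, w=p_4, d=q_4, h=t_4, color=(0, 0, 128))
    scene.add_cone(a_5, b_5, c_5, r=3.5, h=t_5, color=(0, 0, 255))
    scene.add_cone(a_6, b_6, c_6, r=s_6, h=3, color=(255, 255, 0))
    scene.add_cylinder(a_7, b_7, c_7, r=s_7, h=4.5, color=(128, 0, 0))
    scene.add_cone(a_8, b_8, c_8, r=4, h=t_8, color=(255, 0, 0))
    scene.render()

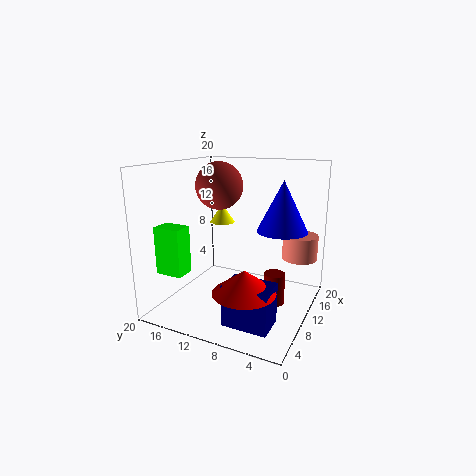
a_1 = 13; b_1 = 14.5; c_1 = 16.5; a_2 = 15; b_2 = 2.5; c_2 = 6.5; a_3 = 1; b_3 = 13.5; c_3 = 7; p_3 = 2.5; t_3 = 6; a_4 = 3; c_4 = 0.5; p_4 = 4; q_4 = 6; t_4 = 5.5; a_5 = 12.5; b_5 = 4.5; c_5 = 11; t_5 = 7; a_6 = 16.5; b_6 = 16; c_6 = 10; s_6 = 2; a_7 = 11.5; b_7 = 5; c_7 = 0.5; s_7 = 1.5; a_8 = 4.5; b_8 = 6.5; c_8 = 5; t_8 = 3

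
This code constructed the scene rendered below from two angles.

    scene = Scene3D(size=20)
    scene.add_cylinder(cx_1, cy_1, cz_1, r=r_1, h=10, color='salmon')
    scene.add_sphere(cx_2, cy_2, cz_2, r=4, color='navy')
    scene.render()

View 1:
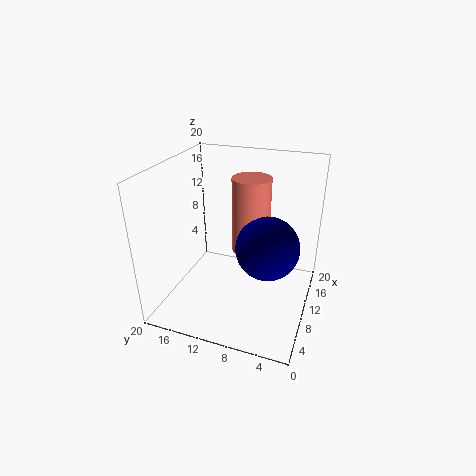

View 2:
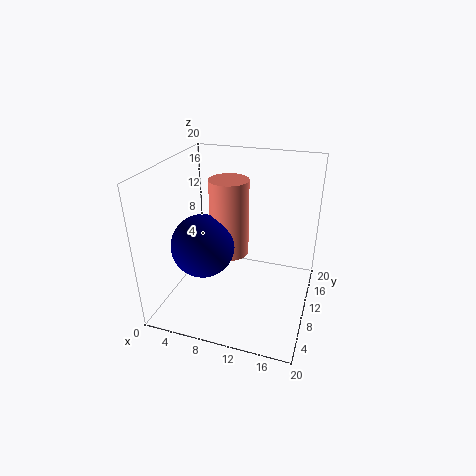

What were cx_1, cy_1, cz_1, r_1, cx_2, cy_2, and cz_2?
cx_1 = 9.5; cy_1 = 8; cz_1 = 9; r_1 = 2.5; cx_2 = 7; cy_2 = 5; cz_2 = 11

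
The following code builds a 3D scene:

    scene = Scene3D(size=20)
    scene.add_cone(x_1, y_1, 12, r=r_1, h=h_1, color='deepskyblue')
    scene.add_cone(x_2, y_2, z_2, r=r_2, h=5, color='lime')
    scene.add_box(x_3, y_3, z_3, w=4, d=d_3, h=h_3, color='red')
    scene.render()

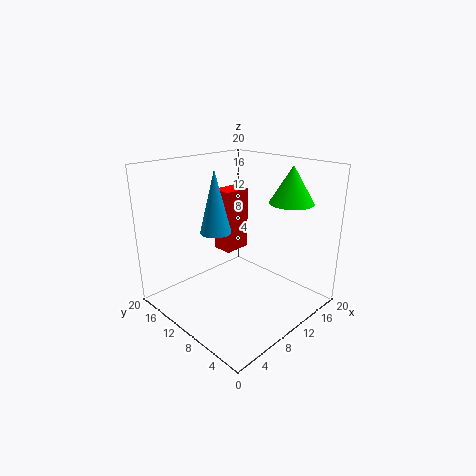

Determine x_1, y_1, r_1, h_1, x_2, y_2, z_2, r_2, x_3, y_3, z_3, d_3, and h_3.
x_1 = 6, y_1 = 10, r_1 = 2, h_1 = 8, x_2 = 15, y_2 = 5, z_2 = 15, r_2 = 3, x_3 = 10, y_3 = 12, z_3 = 7, d_3 = 3, h_3 = 9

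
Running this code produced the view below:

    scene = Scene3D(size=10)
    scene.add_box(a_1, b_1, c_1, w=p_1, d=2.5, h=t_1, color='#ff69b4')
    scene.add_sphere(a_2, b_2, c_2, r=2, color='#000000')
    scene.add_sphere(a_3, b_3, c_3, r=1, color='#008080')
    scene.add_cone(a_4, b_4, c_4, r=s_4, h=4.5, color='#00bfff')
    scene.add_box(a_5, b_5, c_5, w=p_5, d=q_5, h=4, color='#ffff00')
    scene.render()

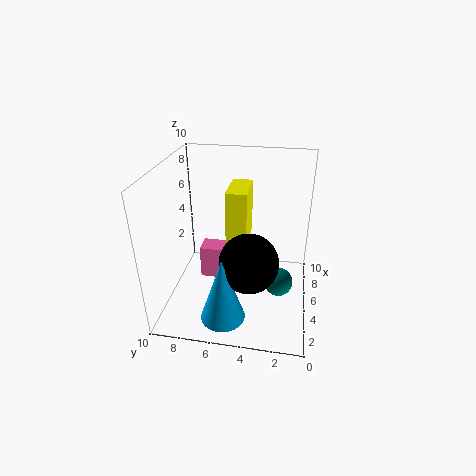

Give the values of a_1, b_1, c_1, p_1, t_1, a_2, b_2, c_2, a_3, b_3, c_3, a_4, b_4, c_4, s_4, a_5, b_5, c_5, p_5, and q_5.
a_1 = 5.5, b_1 = 5.5, c_1 = 1, p_1 = 1.5, t_1 = 2.5, a_2 = 3.5, b_2 = 4, c_2 = 4, a_3 = 4.5, b_3 = 2, c_3 = 2, a_4 = 2, b_4 = 5.5, c_4 = 0.5, s_4 = 1.5, a_5 = 5.5, b_5 = 4.5, c_5 = 4, p_5 = 3, q_5 = 1.5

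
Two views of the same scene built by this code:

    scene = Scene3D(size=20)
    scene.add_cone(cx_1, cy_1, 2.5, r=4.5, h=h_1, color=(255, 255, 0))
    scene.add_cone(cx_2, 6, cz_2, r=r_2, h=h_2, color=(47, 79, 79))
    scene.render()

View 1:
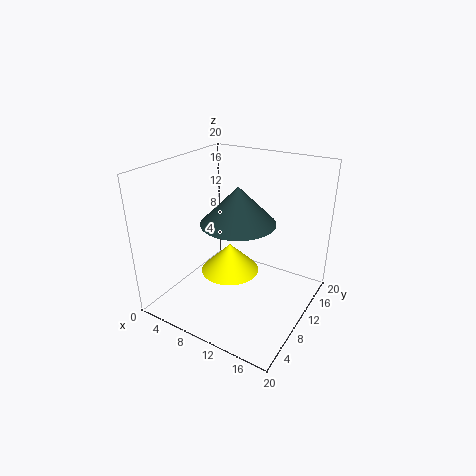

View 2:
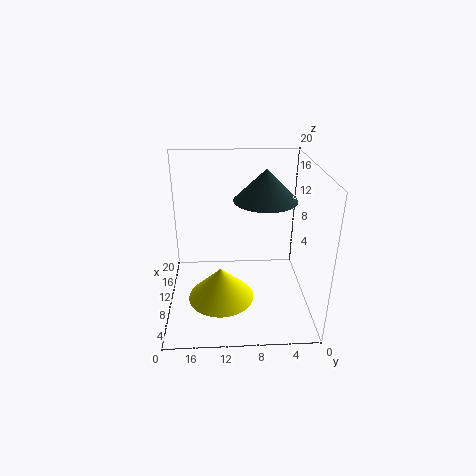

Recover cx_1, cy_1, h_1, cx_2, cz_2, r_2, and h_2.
cx_1 = 7, cy_1 = 12.5, h_1 = 4.5, cx_2 = 12.5, cz_2 = 14.5, r_2 = 4.5, h_2 = 4.5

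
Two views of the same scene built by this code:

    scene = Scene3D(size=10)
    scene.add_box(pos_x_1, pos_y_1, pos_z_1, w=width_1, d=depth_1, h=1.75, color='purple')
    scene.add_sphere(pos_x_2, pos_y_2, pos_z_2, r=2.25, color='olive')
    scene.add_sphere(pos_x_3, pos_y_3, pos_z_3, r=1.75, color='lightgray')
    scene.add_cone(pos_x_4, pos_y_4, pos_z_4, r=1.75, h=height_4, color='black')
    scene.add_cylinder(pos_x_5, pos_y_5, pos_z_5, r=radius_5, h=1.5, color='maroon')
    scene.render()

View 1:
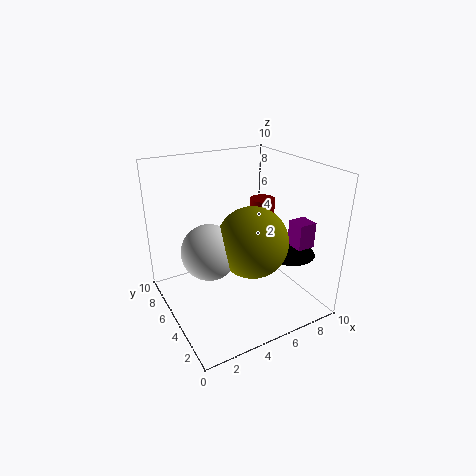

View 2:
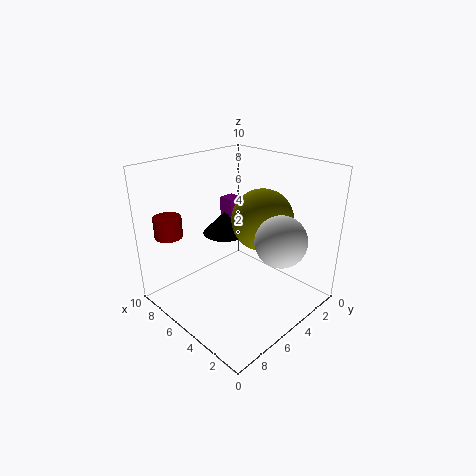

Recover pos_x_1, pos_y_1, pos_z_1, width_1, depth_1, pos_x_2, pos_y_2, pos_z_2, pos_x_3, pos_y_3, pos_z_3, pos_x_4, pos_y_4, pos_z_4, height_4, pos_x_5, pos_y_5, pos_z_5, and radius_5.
pos_x_1 = 7.75, pos_y_1 = 1.75, pos_z_1 = 4.75, width_1 = 1.25, depth_1 = 1.25, pos_x_2 = 4.75, pos_y_2 = 2.75, pos_z_2 = 5.75, pos_x_3 = 2.25, pos_y_3 = 3.75, pos_z_3 = 5.25, pos_x_4 = 8.25, pos_y_4 = 3.25, pos_z_4 = 3.75, height_4 = 1.75, pos_x_5 = 9, pos_y_5 = 8, pos_z_5 = 4.75, radius_5 = 1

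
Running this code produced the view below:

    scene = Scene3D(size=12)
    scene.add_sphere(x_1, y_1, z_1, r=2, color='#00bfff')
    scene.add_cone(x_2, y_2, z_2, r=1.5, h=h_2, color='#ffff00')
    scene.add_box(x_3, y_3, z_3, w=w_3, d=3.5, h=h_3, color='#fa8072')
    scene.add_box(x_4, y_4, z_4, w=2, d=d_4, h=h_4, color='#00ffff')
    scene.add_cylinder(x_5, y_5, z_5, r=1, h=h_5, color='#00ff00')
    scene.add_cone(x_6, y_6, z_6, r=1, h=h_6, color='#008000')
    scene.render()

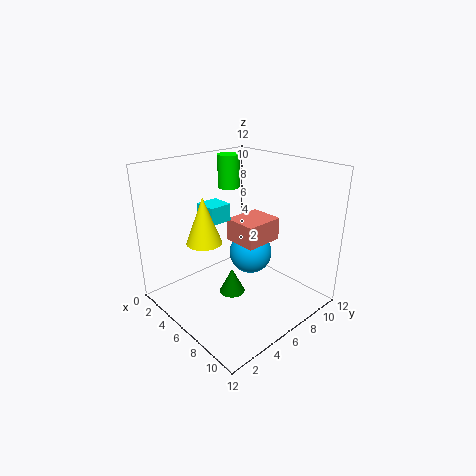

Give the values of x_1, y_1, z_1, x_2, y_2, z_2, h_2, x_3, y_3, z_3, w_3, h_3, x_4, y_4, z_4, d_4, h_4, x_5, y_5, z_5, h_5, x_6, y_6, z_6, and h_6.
x_1 = 4.5; y_1 = 9; z_1 = 3; x_2 = 4; y_2 = 4; z_2 = 5.5; h_2 = 4; x_3 = 4; y_3 = 6.5; z_3 = 5; w_3 = 3; h_3 = 2; x_4 = 2.5; y_4 = 4.5; z_4 = 7; d_4 = 2; h_4 = 1.5; x_5 = 2; y_5 = 8.5; z_5 = 9; h_5 = 3; x_6 = 7.5; y_6 = 4; z_6 = 2.5; h_6 = 2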